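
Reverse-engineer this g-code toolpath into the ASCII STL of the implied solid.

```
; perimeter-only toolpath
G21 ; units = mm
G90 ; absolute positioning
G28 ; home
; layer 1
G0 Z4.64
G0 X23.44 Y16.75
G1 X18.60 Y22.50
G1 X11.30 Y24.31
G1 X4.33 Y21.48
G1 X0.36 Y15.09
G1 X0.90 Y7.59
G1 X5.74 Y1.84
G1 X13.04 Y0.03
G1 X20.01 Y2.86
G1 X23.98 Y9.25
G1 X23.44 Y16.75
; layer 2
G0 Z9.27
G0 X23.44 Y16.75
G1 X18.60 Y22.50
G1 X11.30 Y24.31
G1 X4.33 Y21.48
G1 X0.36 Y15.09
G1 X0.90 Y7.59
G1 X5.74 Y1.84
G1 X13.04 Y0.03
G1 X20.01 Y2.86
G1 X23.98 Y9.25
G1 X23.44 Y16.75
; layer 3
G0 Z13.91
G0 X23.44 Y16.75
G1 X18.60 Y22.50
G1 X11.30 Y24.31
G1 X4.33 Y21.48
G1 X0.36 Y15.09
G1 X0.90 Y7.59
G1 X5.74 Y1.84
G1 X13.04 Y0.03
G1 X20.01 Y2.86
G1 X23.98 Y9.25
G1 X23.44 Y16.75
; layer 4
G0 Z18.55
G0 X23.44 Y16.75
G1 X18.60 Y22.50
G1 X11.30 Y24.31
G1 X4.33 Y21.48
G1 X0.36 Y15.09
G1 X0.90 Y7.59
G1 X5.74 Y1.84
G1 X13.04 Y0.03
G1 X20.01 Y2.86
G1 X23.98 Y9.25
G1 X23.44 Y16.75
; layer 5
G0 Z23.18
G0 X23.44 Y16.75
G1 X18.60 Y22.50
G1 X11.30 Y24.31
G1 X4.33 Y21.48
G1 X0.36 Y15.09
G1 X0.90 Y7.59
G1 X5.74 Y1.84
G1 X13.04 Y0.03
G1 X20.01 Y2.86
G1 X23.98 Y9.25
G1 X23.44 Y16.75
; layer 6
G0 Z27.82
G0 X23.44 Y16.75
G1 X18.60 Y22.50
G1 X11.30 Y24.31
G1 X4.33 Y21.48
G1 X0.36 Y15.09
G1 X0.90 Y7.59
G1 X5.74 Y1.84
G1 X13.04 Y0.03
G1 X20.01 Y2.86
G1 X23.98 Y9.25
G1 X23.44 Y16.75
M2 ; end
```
solid part
  facet normal 0.0000 0.0000 -1.0000
    outer loop
      vertex 11.30 24.31 0.00
      vertex 18.60 22.50 0.00
      vertex 23.44 16.75 0.00
    endloop
  endfacet
  facet normal 0.0000 0.0000 -1.0000
    outer loop
      vertex 4.33 21.48 0.00
      vertex 11.30 24.31 0.00
      vertex 23.44 16.75 0.00
    endloop
  endfacet
  facet normal 0.0000 0.0000 -1.0000
    outer loop
      vertex 0.36 15.09 0.00
      vertex 4.33 21.48 0.00
      vertex 23.44 16.75 0.00
    endloop
  endfacet
  facet normal 0.0000 0.0000 -1.0000
    outer loop
      vertex 0.90 7.59 0.00
      vertex 0.36 15.09 0.00
      vertex 23.44 16.75 0.00
    endloop
  endfacet
  facet normal 0.0000 0.0000 -1.0000
    outer loop
      vertex 5.74 1.84 0.00
      vertex 0.90 7.59 0.00
      vertex 23.44 16.75 0.00
    endloop
  endfacet
  facet normal 0.0000 0.0000 -1.0000
    outer loop
      vertex 13.04 0.03 0.00
      vertex 5.74 1.84 0.00
      vertex 23.44 16.75 0.00
    endloop
  endfacet
  facet normal 0.0000 0.0000 -1.0000
    outer loop
      vertex 20.01 2.86 0.00
      vertex 13.04 0.03 0.00
      vertex 23.44 16.75 0.00
    endloop
  endfacet
  facet normal 0.0000 0.0000 -1.0000
    outer loop
      vertex 23.98 9.25 0.00
      vertex 20.01 2.86 0.00
      vertex 23.44 16.75 0.00
    endloop
  endfacet
  facet normal 0.0000 0.0000 1.0000
    outer loop
      vertex 23.44 16.75 27.82
      vertex 18.60 22.50 27.82
      vertex 11.30 24.31 27.82
    endloop
  endfacet
  facet normal 0.0000 0.0000 1.0000
    outer loop
      vertex 23.44 16.75 27.82
      vertex 11.30 24.31 27.82
      vertex 4.33 21.48 27.82
    endloop
  endfacet
  facet normal 0.0000 0.0000 1.0000
    outer loop
      vertex 23.44 16.75 27.82
      vertex 4.33 21.48 27.82
      vertex 0.36 15.09 27.82
    endloop
  endfacet
  facet normal 0.0000 0.0000 1.0000
    outer loop
      vertex 23.44 16.75 27.82
      vertex 0.36 15.09 27.82
      vertex 0.90 7.59 27.82
    endloop
  endfacet
  facet normal 0.0000 0.0000 1.0000
    outer loop
      vertex 23.44 16.75 27.82
      vertex 0.90 7.59 27.82
      vertex 5.74 1.84 27.82
    endloop
  endfacet
  facet normal 0.0000 0.0000 1.0000
    outer loop
      vertex 23.44 16.75 27.82
      vertex 5.74 1.84 27.82
      vertex 13.04 0.03 27.82
    endloop
  endfacet
  facet normal 0.0000 0.0000 1.0000
    outer loop
      vertex 23.44 16.75 27.82
      vertex 13.04 0.03 27.82
      vertex 20.01 2.86 27.82
    endloop
  endfacet
  facet normal 0.0000 0.0000 1.0000
    outer loop
      vertex 23.44 16.75 27.82
      vertex 20.01 2.86 27.82
      vertex 23.98 9.25 27.82
    endloop
  endfacet
  facet normal 0.7650 0.6440 0.0000
    outer loop
      vertex 23.44 16.75 0.00
      vertex 18.60 22.50 0.00
      vertex 18.60 22.50 27.82
    endloop
  endfacet
  facet normal 0.7650 0.6440 0.0000
    outer loop
      vertex 23.44 16.75 0.00
      vertex 18.60 22.50 27.82
      vertex 23.44 16.75 27.82
    endloop
  endfacet
  facet normal 0.2407 0.9706 0.0000
    outer loop
      vertex 18.60 22.50 0.00
      vertex 11.30 24.31 0.00
      vertex 11.30 24.31 27.82
    endloop
  endfacet
  facet normal 0.2407 0.9706 0.0000
    outer loop
      vertex 18.60 22.50 0.00
      vertex 11.30 24.31 27.82
      vertex 18.60 22.50 27.82
    endloop
  endfacet
  facet normal -0.3762 0.9265 0.0000
    outer loop
      vertex 11.30 24.31 0.00
      vertex 4.33 21.48 0.00
      vertex 4.33 21.48 27.82
    endloop
  endfacet
  facet normal -0.3762 0.9265 0.0000
    outer loop
      vertex 11.30 24.31 0.00
      vertex 4.33 21.48 27.82
      vertex 11.30 24.31 27.82
    endloop
  endfacet
  facet normal -0.8494 0.5277 0.0000
    outer loop
      vertex 4.33 21.48 0.00
      vertex 0.36 15.09 0.00
      vertex 0.36 15.09 27.82
    endloop
  endfacet
  facet normal -0.8494 0.5277 0.0000
    outer loop
      vertex 4.33 21.48 0.00
      vertex 0.36 15.09 27.82
      vertex 4.33 21.48 27.82
    endloop
  endfacet
  facet normal -0.9974 -0.0718 0.0000
    outer loop
      vertex 0.36 15.09 0.00
      vertex 0.90 7.59 0.00
      vertex 0.90 7.59 27.82
    endloop
  endfacet
  facet normal -0.9974 -0.0718 0.0000
    outer loop
      vertex 0.36 15.09 0.00
      vertex 0.90 7.59 27.82
      vertex 0.36 15.09 27.82
    endloop
  endfacet
  facet normal -0.7650 -0.6440 0.0000
    outer loop
      vertex 0.90 7.59 0.00
      vertex 5.74 1.84 0.00
      vertex 5.74 1.84 27.82
    endloop
  endfacet
  facet normal -0.7650 -0.6440 0.0000
    outer loop
      vertex 0.90 7.59 0.00
      vertex 5.74 1.84 27.82
      vertex 0.90 7.59 27.82
    endloop
  endfacet
  facet normal -0.2407 -0.9706 0.0000
    outer loop
      vertex 5.74 1.84 0.00
      vertex 13.04 0.03 0.00
      vertex 13.04 0.03 27.82
    endloop
  endfacet
  facet normal -0.2407 -0.9706 0.0000
    outer loop
      vertex 5.74 1.84 0.00
      vertex 13.04 0.03 27.82
      vertex 5.74 1.84 27.82
    endloop
  endfacet
  facet normal 0.3762 -0.9265 0.0000
    outer loop
      vertex 13.04 0.03 0.00
      vertex 20.01 2.86 0.00
      vertex 20.01 2.86 27.82
    endloop
  endfacet
  facet normal 0.3762 -0.9265 0.0000
    outer loop
      vertex 13.04 0.03 0.00
      vertex 20.01 2.86 27.82
      vertex 13.04 0.03 27.82
    endloop
  endfacet
  facet normal 0.8494 -0.5277 0.0000
    outer loop
      vertex 20.01 2.86 0.00
      vertex 23.98 9.25 0.00
      vertex 23.98 9.25 27.82
    endloop
  endfacet
  facet normal 0.8494 -0.5277 0.0000
    outer loop
      vertex 20.01 2.86 0.00
      vertex 23.98 9.25 27.82
      vertex 20.01 2.86 27.82
    endloop
  endfacet
  facet normal 0.9974 0.0718 0.0000
    outer loop
      vertex 23.98 9.25 0.00
      vertex 23.44 16.75 0.00
      vertex 23.44 16.75 27.82
    endloop
  endfacet
  facet normal 0.9974 0.0718 0.0000
    outer loop
      vertex 23.98 9.25 0.00
      vertex 23.44 16.75 27.82
      vertex 23.98 9.25 27.82
    endloop
  endfacet
endsolid part

The G0 Z moves step by Δz≈4.64 mm. Every layer's G1 loop is the same polygon, so the solid is a straight extrusion of it from z=0 to z≈27.8. Closing with flat bottom and top caps and triangulating gives 36 facets — a regular 10-sided prism (a cylinder approximated with 10 flat sides), circumscribed radius ≈ 12.2 mm, height ≈ 27.8 mm.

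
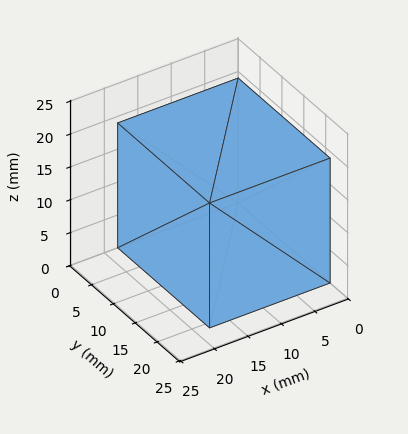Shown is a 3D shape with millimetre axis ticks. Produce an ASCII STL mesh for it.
Reading the render: the shape is a rectangular box, roughly 18 × 21 mm footprint and 19 mm tall (dimensions read to the nearest mm from the axis ticks). For the STL, each face is triangulated and given an outward normal.

solid part
  facet normal 0.0000 0.0000 -1.0000
    outer loop
      vertex 18.00 21.00 0.00
      vertex 18.00 0.00 0.00
      vertex 0.00 0.00 0.00
    endloop
  endfacet
  facet normal 0.0000 0.0000 -1.0000
    outer loop
      vertex 0.00 21.00 0.00
      vertex 18.00 21.00 0.00
      vertex 0.00 0.00 0.00
    endloop
  endfacet
  facet normal 0.0000 0.0000 1.0000
    outer loop
      vertex 0.00 0.00 19.00
      vertex 18.00 0.00 19.00
      vertex 18.00 21.00 19.00
    endloop
  endfacet
  facet normal 0.0000 0.0000 1.0000
    outer loop
      vertex 0.00 0.00 19.00
      vertex 18.00 21.00 19.00
      vertex 0.00 21.00 19.00
    endloop
  endfacet
  facet normal 0.0000 -1.0000 0.0000
    outer loop
      vertex 0.00 0.00 0.00
      vertex 18.00 0.00 0.00
      vertex 18.00 0.00 19.00
    endloop
  endfacet
  facet normal 0.0000 -1.0000 0.0000
    outer loop
      vertex 0.00 0.00 0.00
      vertex 18.00 0.00 19.00
      vertex 0.00 0.00 19.00
    endloop
  endfacet
  facet normal 0.0000 1.0000 0.0000
    outer loop
      vertex 18.00 21.00 19.00
      vertex 18.00 21.00 0.00
      vertex 0.00 21.00 0.00
    endloop
  endfacet
  facet normal 0.0000 1.0000 0.0000
    outer loop
      vertex 0.00 21.00 19.00
      vertex 18.00 21.00 19.00
      vertex 0.00 21.00 0.00
    endloop
  endfacet
  facet normal -1.0000 0.0000 0.0000
    outer loop
      vertex 0.00 21.00 19.00
      vertex 0.00 21.00 0.00
      vertex 0.00 0.00 0.00
    endloop
  endfacet
  facet normal -1.0000 0.0000 0.0000
    outer loop
      vertex 0.00 0.00 19.00
      vertex 0.00 21.00 19.00
      vertex 0.00 0.00 0.00
    endloop
  endfacet
  facet normal 1.0000 0.0000 0.0000
    outer loop
      vertex 18.00 0.00 0.00
      vertex 18.00 21.00 0.00
      vertex 18.00 21.00 19.00
    endloop
  endfacet
  facet normal 1.0000 0.0000 0.0000
    outer loop
      vertex 18.00 0.00 0.00
      vertex 18.00 21.00 19.00
      vertex 18.00 0.00 19.00
    endloop
  endfacet
endsolid part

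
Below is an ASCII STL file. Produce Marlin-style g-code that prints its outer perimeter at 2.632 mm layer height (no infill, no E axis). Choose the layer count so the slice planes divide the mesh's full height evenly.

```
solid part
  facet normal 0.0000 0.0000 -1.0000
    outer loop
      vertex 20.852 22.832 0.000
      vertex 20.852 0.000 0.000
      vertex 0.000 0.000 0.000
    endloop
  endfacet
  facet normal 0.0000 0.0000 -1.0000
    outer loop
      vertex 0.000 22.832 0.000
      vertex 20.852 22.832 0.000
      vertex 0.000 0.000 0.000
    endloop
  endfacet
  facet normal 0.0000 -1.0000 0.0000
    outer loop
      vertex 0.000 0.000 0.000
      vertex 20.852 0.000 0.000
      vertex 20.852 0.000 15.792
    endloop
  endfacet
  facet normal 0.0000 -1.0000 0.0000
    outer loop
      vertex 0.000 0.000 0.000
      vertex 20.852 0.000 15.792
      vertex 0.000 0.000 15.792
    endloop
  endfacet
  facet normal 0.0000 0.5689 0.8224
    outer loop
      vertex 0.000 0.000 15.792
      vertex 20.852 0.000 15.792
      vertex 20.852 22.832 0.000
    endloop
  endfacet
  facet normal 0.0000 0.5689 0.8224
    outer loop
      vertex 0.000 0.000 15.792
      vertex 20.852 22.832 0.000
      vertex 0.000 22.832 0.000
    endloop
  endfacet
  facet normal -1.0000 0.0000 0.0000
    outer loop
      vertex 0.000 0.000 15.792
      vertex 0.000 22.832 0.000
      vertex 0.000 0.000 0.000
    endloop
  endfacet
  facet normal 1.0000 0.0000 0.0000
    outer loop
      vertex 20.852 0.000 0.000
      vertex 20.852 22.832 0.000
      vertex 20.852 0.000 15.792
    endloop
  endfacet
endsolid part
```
; perimeter-only toolpath
G21 ; units = mm
G90 ; absolute positioning
G28 ; home
; layer 1
G0 Z2.632
G0 X0.000 Y0.000
G1 X20.852 Y0.000
G1 X20.852 Y19.027
G1 X0.000 Y19.027
G1 X0.000 Y0.000
; layer 2
G0 Z5.264
G0 X0.000 Y0.000
G1 X20.852 Y0.000
G1 X20.852 Y15.221
G1 X0.000 Y15.221
G1 X0.000 Y0.000
; layer 3
G0 Z7.896
G0 X0.000 Y0.000
G1 X20.852 Y0.000
G1 X20.852 Y11.416
G1 X0.000 Y11.416
G1 X0.000 Y0.000
; layer 4
G0 Z10.528
G0 X0.000 Y0.000
G1 X20.852 Y0.000
G1 X20.852 Y7.611
G1 X0.000 Y7.611
G1 X0.000 Y0.000
; layer 5
G0 Z13.160
G0 X0.000 Y0.000
G1 X20.852 Y0.000
G1 X20.852 Y3.805
G1 X0.000 Y3.805
G1 X0.000 Y0.000
M2 ; end

The solid is a wedge (ramp): 20.9 × 22.8 mm base, rising to 15.8 mm along the y=0 edge and sloping linearly to z=0 at y=22.8. Slicing at Δz = 2.632 mm — 6 equal slices spanning the solid's height, so layer i sits at z = i·h/6 — gives 5 non-empty perimeters. Each is a 4-segment closed polygon; G0 lifts to the layer z and rapids to the start vertex, then G1 traces the edges. The cross-section shrinks linearly with z (the slice at the apex is degenerate and omitted).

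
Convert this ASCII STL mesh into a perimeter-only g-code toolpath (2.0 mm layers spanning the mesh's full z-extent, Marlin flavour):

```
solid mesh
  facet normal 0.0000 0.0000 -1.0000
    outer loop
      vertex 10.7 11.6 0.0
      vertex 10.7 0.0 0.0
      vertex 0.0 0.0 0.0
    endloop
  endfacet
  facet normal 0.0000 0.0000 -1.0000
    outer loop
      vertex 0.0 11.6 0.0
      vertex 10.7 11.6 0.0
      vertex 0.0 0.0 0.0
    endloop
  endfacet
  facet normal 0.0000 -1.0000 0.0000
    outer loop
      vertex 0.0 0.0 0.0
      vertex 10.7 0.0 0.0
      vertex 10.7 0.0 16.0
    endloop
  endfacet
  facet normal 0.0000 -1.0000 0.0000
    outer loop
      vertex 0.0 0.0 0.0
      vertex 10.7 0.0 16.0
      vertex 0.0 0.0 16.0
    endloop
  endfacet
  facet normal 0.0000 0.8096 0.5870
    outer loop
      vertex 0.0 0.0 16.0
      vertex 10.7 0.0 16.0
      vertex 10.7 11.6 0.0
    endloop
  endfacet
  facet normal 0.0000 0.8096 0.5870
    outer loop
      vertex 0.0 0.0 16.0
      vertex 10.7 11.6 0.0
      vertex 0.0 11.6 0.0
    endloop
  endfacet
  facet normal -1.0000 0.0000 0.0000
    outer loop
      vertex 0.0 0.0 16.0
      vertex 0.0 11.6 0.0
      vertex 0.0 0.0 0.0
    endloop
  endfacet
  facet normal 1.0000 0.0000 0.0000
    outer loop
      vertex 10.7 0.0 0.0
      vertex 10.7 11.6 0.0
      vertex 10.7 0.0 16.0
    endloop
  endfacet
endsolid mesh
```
; perimeter-only toolpath
G21 ; units = mm
G90 ; absolute positioning
G28 ; home
; layer 1
G0 Z2.0
G0 X0.0 Y0.0
G1 X10.7 Y0.0
G1 X10.7 Y10.2
G1 X0.0 Y10.2
G1 X0.0 Y0.0
; layer 2
G0 Z4.0
G0 X0.0 Y0.0
G1 X10.7 Y0.0
G1 X10.7 Y8.7
G1 X0.0 Y8.7
G1 X0.0 Y0.0
; layer 3
G0 Z6.0
G0 X0.0 Y0.0
G1 X10.7 Y0.0
G1 X10.7 Y7.2
G1 X0.0 Y7.2
G1 X0.0 Y0.0
; layer 4
G0 Z8.0
G0 X0.0 Y0.0
G1 X10.7 Y0.0
G1 X10.7 Y5.8
G1 X0.0 Y5.8
G1 X0.0 Y0.0
; layer 5
G0 Z10.0
G0 X0.0 Y0.0
G1 X10.7 Y0.0
G1 X10.7 Y4.3
G1 X0.0 Y4.3
G1 X0.0 Y0.0
; layer 6
G0 Z12.0
G0 X0.0 Y0.0
G1 X10.7 Y0.0
G1 X10.7 Y2.9
G1 X0.0 Y2.9
G1 X0.0 Y0.0
; layer 7
G0 Z14.0
G0 X0.0 Y0.0
G1 X10.7 Y0.0
G1 X10.7 Y1.4
G1 X0.0 Y1.4
G1 X0.0 Y0.0
M2 ; end

The solid is a wedge (ramp): 10.7 × 11.6 mm base, rising to 16 mm along the y=0 edge and sloping linearly to z=0 at y=11.6. Slicing at Δz = 2.0 mm — 8 equal slices spanning the solid's height, so layer i sits at z = i·h/8 — gives 7 non-empty perimeters. Each is a 4-segment closed polygon; G0 lifts to the layer z and rapids to the start vertex, then G1 traces the edges. The cross-section shrinks linearly with z (the slice at the apex is degenerate and omitted).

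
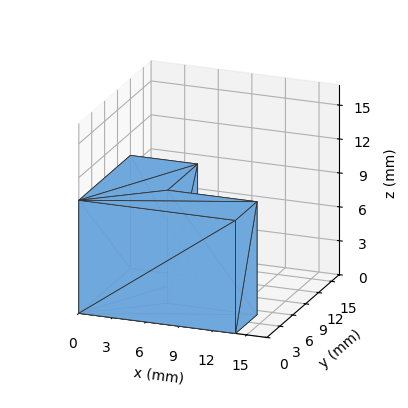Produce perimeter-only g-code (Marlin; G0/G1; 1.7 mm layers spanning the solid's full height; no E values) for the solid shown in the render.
Reading the render: the shape is an L-shaped prism: outer 14 × 12 mm, arm thicknesses ≈ 5 mm (horizontal) and 6 mm (vertical), extruded 10 mm in z (dimensions read to the nearest mm from the axis ticks). For the g-code, the solid's height is divided into equal slices at the stated Δz and each level perimeter traced with G1 moves after a G0 lift.

; perimeter-only toolpath
G21 ; units = mm
G90 ; absolute positioning
G28 ; home
; layer 1
G0 Z1.7
G0 X0.0 Y0.0
G1 X14.0 Y0.0
G1 X14.0 Y5.0
G1 X6.0 Y5.0
G1 X6.0 Y12.0
G1 X0.0 Y12.0
G1 X0.0 Y0.0
; layer 2
G0 Z3.3
G0 X0.0 Y0.0
G1 X14.0 Y0.0
G1 X14.0 Y5.0
G1 X6.0 Y5.0
G1 X6.0 Y12.0
G1 X0.0 Y12.0
G1 X0.0 Y0.0
; layer 3
G0 Z5.0
G0 X0.0 Y0.0
G1 X14.0 Y0.0
G1 X14.0 Y5.0
G1 X6.0 Y5.0
G1 X6.0 Y12.0
G1 X0.0 Y12.0
G1 X0.0 Y0.0
; layer 4
G0 Z6.7
G0 X0.0 Y0.0
G1 X14.0 Y0.0
G1 X14.0 Y5.0
G1 X6.0 Y5.0
G1 X6.0 Y12.0
G1 X0.0 Y12.0
G1 X0.0 Y0.0
; layer 5
G0 Z8.3
G0 X0.0 Y0.0
G1 X14.0 Y0.0
G1 X14.0 Y5.0
G1 X6.0 Y5.0
G1 X6.0 Y12.0
G1 X0.0 Y12.0
G1 X0.0 Y0.0
; layer 6
G0 Z10.0
G0 X0.0 Y0.0
G1 X14.0 Y0.0
G1 X14.0 Y5.0
G1 X6.0 Y5.0
G1 X6.0 Y12.0
G1 X0.0 Y12.0
G1 X0.0 Y0.0
M2 ; end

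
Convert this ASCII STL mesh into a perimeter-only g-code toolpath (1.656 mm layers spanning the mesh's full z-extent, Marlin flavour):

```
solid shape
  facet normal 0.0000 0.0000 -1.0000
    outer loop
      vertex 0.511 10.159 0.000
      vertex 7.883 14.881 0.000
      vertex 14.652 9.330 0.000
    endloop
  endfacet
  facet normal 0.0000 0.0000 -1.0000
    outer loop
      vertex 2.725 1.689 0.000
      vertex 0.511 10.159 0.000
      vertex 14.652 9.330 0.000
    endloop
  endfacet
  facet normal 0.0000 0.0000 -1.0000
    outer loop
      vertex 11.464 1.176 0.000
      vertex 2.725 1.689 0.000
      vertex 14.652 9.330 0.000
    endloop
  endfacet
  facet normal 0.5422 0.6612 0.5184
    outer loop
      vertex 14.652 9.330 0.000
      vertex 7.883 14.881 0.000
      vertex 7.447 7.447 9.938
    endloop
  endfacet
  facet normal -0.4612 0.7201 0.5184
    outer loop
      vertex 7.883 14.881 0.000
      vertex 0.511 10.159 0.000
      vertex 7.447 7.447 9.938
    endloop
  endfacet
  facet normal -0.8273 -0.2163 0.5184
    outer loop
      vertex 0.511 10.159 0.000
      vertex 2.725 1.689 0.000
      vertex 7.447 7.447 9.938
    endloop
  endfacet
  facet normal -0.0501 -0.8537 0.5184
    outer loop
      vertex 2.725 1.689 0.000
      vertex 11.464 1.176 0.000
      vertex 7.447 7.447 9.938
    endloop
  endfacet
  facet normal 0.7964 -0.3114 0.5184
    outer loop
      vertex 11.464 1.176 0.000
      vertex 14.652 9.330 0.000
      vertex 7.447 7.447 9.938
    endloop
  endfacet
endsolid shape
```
; perimeter-only toolpath
G21 ; units = mm
G90 ; absolute positioning
G28 ; home
; layer 1
G0 Z1.656
G0 X13.451 Y9.016
G1 X7.810 Y13.642
G1 X1.667 Y9.707
G1 X3.512 Y2.649
G1 X10.795 Y2.221
G1 X13.451 Y9.016
; layer 2
G0 Z3.313
G0 X12.250 Y8.702
G1 X7.738 Y12.403
G1 X2.823 Y9.255
G1 X4.299 Y3.608
G1 X10.125 Y3.266
G1 X12.250 Y8.702
; layer 3
G0 Z4.969
G0 X11.050 Y8.389
G1 X7.665 Y11.164
G1 X3.979 Y8.803
G1 X5.086 Y4.568
G1 X9.456 Y4.311
G1 X11.050 Y8.389
; layer 4
G0 Z6.625
G0 X9.849 Y8.075
G1 X7.592 Y9.925
G1 X5.135 Y8.351
G1 X5.873 Y5.528
G1 X8.786 Y5.357
G1 X9.849 Y8.075
; layer 5
G0 Z8.282
G0 X8.648 Y7.761
G1 X7.520 Y8.686
G1 X6.291 Y7.899
G1 X6.660 Y6.487
G1 X8.117 Y6.402
G1 X8.648 Y7.761
M2 ; end

The solid is a regular 5-sided pyramid, base circumscribed radius ≈ 7.45 mm, apex at z ≈ 9.94 mm. Slicing at Δz = 1.656 mm — 6 equal slices spanning the solid's height, so layer i sits at z = i·h/6 — gives 5 non-empty perimeters. Each is a 5-segment closed polygon; G0 lifts to the layer z and rapids to the start vertex, then G1 traces the edges. The cross-section shrinks linearly with z (the slice at the apex is degenerate and omitted).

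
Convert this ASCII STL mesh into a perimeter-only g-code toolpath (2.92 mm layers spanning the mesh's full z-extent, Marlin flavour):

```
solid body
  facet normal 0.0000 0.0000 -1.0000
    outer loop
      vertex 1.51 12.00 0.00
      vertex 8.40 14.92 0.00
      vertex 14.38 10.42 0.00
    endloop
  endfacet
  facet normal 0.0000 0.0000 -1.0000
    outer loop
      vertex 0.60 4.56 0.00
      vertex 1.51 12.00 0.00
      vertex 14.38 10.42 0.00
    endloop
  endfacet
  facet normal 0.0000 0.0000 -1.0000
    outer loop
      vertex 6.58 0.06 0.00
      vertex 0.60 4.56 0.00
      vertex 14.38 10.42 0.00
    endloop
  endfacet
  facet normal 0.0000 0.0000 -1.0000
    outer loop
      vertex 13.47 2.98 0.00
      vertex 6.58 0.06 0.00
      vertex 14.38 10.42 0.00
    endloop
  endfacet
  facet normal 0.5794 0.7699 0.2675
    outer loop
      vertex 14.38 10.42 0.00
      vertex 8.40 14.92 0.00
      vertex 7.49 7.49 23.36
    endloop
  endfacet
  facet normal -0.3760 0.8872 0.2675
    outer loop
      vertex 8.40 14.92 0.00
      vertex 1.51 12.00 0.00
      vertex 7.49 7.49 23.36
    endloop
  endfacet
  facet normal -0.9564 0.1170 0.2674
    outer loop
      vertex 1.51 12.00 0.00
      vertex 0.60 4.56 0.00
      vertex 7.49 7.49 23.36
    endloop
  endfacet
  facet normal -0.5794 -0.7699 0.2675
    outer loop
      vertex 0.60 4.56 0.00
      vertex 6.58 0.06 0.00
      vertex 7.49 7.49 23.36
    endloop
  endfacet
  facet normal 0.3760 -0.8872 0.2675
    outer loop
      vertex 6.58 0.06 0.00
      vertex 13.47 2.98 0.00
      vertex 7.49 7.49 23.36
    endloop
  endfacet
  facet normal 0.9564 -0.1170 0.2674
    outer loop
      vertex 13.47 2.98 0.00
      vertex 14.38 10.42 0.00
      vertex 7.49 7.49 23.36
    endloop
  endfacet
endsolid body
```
; perimeter-only toolpath
G21 ; units = mm
G90 ; absolute positioning
G28 ; home
; layer 1
G0 Z2.92
G0 X13.52 Y10.05
G1 X8.29 Y13.99
G1 X2.26 Y11.44
G1 X1.46 Y4.93
G1 X6.69 Y0.99
G1 X12.72 Y3.54
G1 X13.52 Y10.05
; layer 2
G0 Z5.84
G0 X12.66 Y9.69
G1 X8.17 Y13.06
G1 X3.00 Y10.87
G1 X2.32 Y5.29
G1 X6.81 Y1.92
G1 X11.98 Y4.11
G1 X12.66 Y9.69
; layer 3
G0 Z8.76
G0 X11.80 Y9.32
G1 X8.06 Y12.13
G1 X3.75 Y10.31
G1 X3.18 Y5.66
G1 X6.92 Y2.85
G1 X11.23 Y4.67
G1 X11.80 Y9.32
; layer 4
G0 Z11.68
G0 X10.94 Y8.96
G1 X7.95 Y11.21
G1 X4.50 Y9.75
G1 X4.04 Y6.03
G1 X7.04 Y3.77
G1 X10.48 Y5.24
G1 X10.94 Y8.96
; layer 5
G0 Z14.60
G0 X10.07 Y8.59
G1 X7.83 Y10.28
G1 X5.25 Y9.18
G1 X4.91 Y6.39
G1 X7.15 Y4.70
G1 X9.73 Y5.80
G1 X10.07 Y8.59
; layer 6
G0 Z17.52
G0 X9.21 Y8.22
G1 X7.72 Y9.35
G1 X6.00 Y8.62
G1 X5.77 Y6.76
G1 X7.26 Y5.63
G1 X8.98 Y6.36
G1 X9.21 Y8.22
; layer 7
G0 Z20.44
G0 X8.35 Y7.86
G1 X7.60 Y8.42
G1 X6.74 Y8.05
G1 X6.63 Y7.12
G1 X7.38 Y6.56
G1 X8.24 Y6.93
G1 X8.35 Y7.86
M2 ; end

The solid is a regular 6-sided pyramid, base circumscribed radius ≈ 7.49 mm, apex at z ≈ 23.4 mm. Slicing at Δz = 2.92 mm — 8 equal slices spanning the solid's height, so layer i sits at z = i·h/8 — gives 7 non-empty perimeters. Each is a 6-segment closed polygon; G0 lifts to the layer z and rapids to the start vertex, then G1 traces the edges. The cross-section shrinks linearly with z (the slice at the apex is degenerate and omitted).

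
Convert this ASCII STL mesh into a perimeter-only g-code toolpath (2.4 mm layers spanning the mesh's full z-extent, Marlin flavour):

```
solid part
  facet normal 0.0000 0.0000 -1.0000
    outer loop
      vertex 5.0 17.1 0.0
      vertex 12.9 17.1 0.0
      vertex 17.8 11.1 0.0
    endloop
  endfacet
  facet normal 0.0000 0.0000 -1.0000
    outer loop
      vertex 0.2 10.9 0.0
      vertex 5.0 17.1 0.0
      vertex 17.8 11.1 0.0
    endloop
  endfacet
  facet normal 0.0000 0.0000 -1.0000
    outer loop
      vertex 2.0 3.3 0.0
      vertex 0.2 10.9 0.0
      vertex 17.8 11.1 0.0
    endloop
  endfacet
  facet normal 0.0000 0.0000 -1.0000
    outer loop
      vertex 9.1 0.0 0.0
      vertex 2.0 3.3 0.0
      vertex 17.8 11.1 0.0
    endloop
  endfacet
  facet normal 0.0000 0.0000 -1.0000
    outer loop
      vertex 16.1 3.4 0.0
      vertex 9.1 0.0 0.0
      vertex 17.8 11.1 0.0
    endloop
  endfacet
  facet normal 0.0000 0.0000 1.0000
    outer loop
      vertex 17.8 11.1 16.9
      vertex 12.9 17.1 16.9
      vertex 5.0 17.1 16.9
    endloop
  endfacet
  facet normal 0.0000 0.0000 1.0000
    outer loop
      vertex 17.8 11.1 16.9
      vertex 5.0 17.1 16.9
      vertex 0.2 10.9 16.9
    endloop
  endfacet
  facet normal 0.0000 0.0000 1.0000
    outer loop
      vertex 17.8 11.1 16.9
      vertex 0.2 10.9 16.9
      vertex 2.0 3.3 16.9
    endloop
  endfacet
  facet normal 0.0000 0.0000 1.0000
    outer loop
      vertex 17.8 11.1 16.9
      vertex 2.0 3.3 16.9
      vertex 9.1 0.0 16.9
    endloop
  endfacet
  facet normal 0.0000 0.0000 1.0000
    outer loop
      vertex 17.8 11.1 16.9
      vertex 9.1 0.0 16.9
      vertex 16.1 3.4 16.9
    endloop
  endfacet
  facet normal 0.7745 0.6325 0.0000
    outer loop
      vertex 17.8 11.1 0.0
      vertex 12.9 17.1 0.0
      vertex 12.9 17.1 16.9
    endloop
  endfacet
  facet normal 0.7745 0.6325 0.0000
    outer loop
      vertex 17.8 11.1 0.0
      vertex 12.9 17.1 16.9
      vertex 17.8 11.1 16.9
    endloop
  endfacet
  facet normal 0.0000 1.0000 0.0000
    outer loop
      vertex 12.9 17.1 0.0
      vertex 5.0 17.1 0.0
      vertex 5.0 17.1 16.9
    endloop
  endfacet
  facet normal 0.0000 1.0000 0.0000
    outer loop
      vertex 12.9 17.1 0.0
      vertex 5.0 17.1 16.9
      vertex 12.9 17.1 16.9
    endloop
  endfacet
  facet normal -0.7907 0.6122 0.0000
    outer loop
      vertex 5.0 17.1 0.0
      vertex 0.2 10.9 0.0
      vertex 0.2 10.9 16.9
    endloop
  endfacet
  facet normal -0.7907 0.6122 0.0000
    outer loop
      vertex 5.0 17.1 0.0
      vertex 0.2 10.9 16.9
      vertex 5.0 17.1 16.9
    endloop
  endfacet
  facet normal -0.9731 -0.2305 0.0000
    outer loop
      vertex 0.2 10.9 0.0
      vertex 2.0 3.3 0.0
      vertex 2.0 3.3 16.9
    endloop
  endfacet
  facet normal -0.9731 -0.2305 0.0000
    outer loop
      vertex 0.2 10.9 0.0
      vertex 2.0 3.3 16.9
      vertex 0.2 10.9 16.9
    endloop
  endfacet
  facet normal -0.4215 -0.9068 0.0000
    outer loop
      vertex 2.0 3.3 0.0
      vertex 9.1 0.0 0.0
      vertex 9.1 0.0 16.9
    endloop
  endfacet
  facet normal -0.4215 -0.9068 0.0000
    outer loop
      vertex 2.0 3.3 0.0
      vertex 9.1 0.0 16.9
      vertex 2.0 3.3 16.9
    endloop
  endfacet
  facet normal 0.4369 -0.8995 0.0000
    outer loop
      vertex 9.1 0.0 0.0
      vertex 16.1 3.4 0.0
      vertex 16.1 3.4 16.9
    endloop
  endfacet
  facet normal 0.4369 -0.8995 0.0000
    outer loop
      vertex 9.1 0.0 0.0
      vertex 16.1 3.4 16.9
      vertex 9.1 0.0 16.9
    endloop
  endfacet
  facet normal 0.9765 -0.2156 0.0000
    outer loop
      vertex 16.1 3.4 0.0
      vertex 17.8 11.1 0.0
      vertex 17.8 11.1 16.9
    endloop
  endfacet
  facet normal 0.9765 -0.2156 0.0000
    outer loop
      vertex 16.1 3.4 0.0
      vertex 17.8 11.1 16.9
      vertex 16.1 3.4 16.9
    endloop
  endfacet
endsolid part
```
; perimeter-only toolpath
G21 ; units = mm
G90 ; absolute positioning
G28 ; home
; layer 1
G0 Z2.4
G0 X17.8 Y11.1
G1 X12.9 Y17.1
G1 X5.0 Y17.1
G1 X0.2 Y10.9
G1 X2.0 Y3.3
G1 X9.1 Y0.0
G1 X16.1 Y3.4
G1 X17.8 Y11.1
; layer 2
G0 Z4.8
G0 X17.8 Y11.1
G1 X12.9 Y17.1
G1 X5.0 Y17.1
G1 X0.2 Y10.9
G1 X2.0 Y3.3
G1 X9.1 Y0.0
G1 X16.1 Y3.4
G1 X17.8 Y11.1
; layer 3
G0 Z7.2
G0 X17.8 Y11.1
G1 X12.9 Y17.1
G1 X5.0 Y17.1
G1 X0.2 Y10.9
G1 X2.0 Y3.3
G1 X9.1 Y0.0
G1 X16.1 Y3.4
G1 X17.8 Y11.1
; layer 4
G0 Z9.7
G0 X17.8 Y11.1
G1 X12.9 Y17.1
G1 X5.0 Y17.1
G1 X0.2 Y10.9
G1 X2.0 Y3.3
G1 X9.1 Y0.0
G1 X16.1 Y3.4
G1 X17.8 Y11.1
; layer 5
G0 Z12.1
G0 X17.8 Y11.1
G1 X12.9 Y17.1
G1 X5.0 Y17.1
G1 X0.2 Y10.9
G1 X2.0 Y3.3
G1 X9.1 Y0.0
G1 X16.1 Y3.4
G1 X17.8 Y11.1
; layer 6
G0 Z14.5
G0 X17.8 Y11.1
G1 X12.9 Y17.1
G1 X5.0 Y17.1
G1 X0.2 Y10.9
G1 X2.0 Y3.3
G1 X9.1 Y0.0
G1 X16.1 Y3.4
G1 X17.8 Y11.1
; layer 7
G0 Z16.9
G0 X17.8 Y11.1
G1 X12.9 Y17.1
G1 X5.0 Y17.1
G1 X0.2 Y10.9
G1 X2.0 Y3.3
G1 X9.1 Y0.0
G1 X16.1 Y3.4
G1 X17.8 Y11.1
M2 ; end

The solid is a regular 7-sided prism (a cylinder approximated with 7 flat sides), circumscribed radius ≈ 9 mm, height ≈ 16.9 mm. Slicing at Δz = 2.4 mm — 7 equal slices spanning the solid's height, so layer i sits at z = i·h/7 — gives 7 non-empty perimeters. Each is a 7-segment closed polygon; G0 lifts to the layer z and rapids to the start vertex, then G1 traces the edges.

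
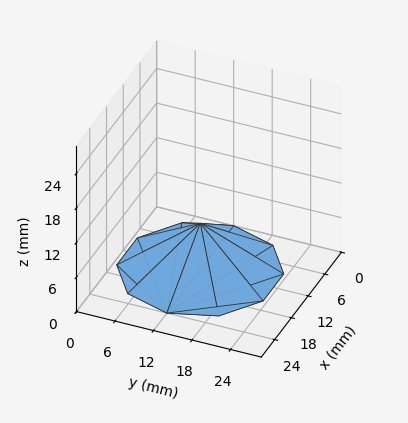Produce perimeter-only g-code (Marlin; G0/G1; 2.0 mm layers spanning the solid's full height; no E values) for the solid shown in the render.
Reading the render: the shape is a regular 10-sided pyramid, base circumscribed radius ≈ 12 mm, apex at z ≈ 8 mm (dimensions read to the nearest mm from the axis ticks). For the g-code, the solid's height is divided into equal slices at the stated Δz and each level perimeter traced with G1 moves after a G0 lift.

; perimeter-only toolpath
G21 ; units = mm
G90 ; absolute positioning
G28 ; home
; layer 1
G0 Z2.0
G0 X21.0 Y12.0
G1 X19.3 Y17.3
G1 X14.8 Y20.5
G1 X9.2 Y20.5
G1 X4.7 Y17.3
G1 X3.0 Y12.0
G1 X4.7 Y6.7
G1 X9.2 Y3.5
G1 X14.8 Y3.5
G1 X19.3 Y6.7
G1 X21.0 Y12.0
; layer 2
G0 Z4.0
G0 X18.0 Y12.0
G1 X16.9 Y15.6
G1 X13.8 Y17.7
G1 X10.2 Y17.7
G1 X7.2 Y15.6
G1 X6.0 Y12.0
G1 X7.2 Y8.4
G1 X10.2 Y6.3
G1 X13.8 Y6.3
G1 X16.9 Y8.4
G1 X18.0 Y12.0
; layer 3
G0 Z6.0
G0 X15.0 Y12.0
G1 X14.4 Y13.8
G1 X12.9 Y14.8
G1 X11.1 Y14.8
G1 X9.6 Y13.8
G1 X9.0 Y12.0
G1 X9.6 Y10.2
G1 X11.1 Y9.2
G1 X12.9 Y9.2
G1 X14.4 Y10.2
G1 X15.0 Y12.0
M2 ; end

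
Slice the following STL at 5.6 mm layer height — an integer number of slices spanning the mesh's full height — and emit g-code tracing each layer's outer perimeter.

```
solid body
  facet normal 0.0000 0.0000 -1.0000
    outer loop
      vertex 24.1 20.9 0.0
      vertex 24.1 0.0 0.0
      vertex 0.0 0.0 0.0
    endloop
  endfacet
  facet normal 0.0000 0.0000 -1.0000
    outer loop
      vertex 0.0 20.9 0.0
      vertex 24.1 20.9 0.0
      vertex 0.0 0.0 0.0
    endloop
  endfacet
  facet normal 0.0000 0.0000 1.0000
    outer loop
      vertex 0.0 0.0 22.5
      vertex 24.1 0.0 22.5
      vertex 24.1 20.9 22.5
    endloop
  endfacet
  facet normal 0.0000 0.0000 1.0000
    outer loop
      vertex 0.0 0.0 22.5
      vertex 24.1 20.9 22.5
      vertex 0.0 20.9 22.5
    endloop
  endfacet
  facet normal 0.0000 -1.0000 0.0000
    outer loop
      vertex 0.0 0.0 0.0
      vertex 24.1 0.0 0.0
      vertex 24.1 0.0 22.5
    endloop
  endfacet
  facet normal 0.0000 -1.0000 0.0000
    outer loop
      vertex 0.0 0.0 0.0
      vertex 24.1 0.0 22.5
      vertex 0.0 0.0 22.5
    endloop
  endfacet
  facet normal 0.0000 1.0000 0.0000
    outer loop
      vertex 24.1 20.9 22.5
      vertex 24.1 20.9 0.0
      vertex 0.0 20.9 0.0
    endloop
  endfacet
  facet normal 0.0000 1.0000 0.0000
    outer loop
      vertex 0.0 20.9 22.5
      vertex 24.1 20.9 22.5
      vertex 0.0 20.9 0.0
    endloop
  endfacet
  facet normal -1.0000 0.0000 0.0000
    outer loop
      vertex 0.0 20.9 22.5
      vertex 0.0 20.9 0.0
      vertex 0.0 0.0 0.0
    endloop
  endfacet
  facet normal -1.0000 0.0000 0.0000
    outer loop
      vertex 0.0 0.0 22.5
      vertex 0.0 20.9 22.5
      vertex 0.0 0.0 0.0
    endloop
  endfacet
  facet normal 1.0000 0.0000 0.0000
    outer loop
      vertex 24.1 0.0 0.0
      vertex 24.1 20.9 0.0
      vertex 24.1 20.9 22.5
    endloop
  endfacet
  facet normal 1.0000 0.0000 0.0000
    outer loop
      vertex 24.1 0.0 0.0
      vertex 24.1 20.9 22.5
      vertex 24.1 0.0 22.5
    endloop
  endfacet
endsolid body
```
; perimeter-only toolpath
G21 ; units = mm
G90 ; absolute positioning
G28 ; home
; layer 1
G0 Z5.6
G0 X0.0 Y0.0
G1 X24.1 Y0.0
G1 X24.1 Y20.9
G1 X0.0 Y20.9
G1 X0.0 Y0.0
; layer 2
G0 Z11.2
G0 X0.0 Y0.0
G1 X24.1 Y0.0
G1 X24.1 Y20.9
G1 X0.0 Y20.9
G1 X0.0 Y0.0
; layer 3
G0 Z16.9
G0 X0.0 Y0.0
G1 X24.1 Y0.0
G1 X24.1 Y20.9
G1 X0.0 Y20.9
G1 X0.0 Y0.0
; layer 4
G0 Z22.5
G0 X0.0 Y0.0
G1 X24.1 Y0.0
G1 X24.1 Y20.9
G1 X0.0 Y20.9
G1 X0.0 Y0.0
M2 ; end

The solid is a rectangular box, roughly 24.1 × 20.9 mm footprint and 22.5 mm tall. Slicing at Δz = 5.6 mm — 4 equal slices spanning the solid's height, so layer i sits at z = i·h/4 — gives 4 non-empty perimeters. Each is a 4-segment closed polygon; G0 lifts to the layer z and rapids to the start vertex, then G1 traces the edges.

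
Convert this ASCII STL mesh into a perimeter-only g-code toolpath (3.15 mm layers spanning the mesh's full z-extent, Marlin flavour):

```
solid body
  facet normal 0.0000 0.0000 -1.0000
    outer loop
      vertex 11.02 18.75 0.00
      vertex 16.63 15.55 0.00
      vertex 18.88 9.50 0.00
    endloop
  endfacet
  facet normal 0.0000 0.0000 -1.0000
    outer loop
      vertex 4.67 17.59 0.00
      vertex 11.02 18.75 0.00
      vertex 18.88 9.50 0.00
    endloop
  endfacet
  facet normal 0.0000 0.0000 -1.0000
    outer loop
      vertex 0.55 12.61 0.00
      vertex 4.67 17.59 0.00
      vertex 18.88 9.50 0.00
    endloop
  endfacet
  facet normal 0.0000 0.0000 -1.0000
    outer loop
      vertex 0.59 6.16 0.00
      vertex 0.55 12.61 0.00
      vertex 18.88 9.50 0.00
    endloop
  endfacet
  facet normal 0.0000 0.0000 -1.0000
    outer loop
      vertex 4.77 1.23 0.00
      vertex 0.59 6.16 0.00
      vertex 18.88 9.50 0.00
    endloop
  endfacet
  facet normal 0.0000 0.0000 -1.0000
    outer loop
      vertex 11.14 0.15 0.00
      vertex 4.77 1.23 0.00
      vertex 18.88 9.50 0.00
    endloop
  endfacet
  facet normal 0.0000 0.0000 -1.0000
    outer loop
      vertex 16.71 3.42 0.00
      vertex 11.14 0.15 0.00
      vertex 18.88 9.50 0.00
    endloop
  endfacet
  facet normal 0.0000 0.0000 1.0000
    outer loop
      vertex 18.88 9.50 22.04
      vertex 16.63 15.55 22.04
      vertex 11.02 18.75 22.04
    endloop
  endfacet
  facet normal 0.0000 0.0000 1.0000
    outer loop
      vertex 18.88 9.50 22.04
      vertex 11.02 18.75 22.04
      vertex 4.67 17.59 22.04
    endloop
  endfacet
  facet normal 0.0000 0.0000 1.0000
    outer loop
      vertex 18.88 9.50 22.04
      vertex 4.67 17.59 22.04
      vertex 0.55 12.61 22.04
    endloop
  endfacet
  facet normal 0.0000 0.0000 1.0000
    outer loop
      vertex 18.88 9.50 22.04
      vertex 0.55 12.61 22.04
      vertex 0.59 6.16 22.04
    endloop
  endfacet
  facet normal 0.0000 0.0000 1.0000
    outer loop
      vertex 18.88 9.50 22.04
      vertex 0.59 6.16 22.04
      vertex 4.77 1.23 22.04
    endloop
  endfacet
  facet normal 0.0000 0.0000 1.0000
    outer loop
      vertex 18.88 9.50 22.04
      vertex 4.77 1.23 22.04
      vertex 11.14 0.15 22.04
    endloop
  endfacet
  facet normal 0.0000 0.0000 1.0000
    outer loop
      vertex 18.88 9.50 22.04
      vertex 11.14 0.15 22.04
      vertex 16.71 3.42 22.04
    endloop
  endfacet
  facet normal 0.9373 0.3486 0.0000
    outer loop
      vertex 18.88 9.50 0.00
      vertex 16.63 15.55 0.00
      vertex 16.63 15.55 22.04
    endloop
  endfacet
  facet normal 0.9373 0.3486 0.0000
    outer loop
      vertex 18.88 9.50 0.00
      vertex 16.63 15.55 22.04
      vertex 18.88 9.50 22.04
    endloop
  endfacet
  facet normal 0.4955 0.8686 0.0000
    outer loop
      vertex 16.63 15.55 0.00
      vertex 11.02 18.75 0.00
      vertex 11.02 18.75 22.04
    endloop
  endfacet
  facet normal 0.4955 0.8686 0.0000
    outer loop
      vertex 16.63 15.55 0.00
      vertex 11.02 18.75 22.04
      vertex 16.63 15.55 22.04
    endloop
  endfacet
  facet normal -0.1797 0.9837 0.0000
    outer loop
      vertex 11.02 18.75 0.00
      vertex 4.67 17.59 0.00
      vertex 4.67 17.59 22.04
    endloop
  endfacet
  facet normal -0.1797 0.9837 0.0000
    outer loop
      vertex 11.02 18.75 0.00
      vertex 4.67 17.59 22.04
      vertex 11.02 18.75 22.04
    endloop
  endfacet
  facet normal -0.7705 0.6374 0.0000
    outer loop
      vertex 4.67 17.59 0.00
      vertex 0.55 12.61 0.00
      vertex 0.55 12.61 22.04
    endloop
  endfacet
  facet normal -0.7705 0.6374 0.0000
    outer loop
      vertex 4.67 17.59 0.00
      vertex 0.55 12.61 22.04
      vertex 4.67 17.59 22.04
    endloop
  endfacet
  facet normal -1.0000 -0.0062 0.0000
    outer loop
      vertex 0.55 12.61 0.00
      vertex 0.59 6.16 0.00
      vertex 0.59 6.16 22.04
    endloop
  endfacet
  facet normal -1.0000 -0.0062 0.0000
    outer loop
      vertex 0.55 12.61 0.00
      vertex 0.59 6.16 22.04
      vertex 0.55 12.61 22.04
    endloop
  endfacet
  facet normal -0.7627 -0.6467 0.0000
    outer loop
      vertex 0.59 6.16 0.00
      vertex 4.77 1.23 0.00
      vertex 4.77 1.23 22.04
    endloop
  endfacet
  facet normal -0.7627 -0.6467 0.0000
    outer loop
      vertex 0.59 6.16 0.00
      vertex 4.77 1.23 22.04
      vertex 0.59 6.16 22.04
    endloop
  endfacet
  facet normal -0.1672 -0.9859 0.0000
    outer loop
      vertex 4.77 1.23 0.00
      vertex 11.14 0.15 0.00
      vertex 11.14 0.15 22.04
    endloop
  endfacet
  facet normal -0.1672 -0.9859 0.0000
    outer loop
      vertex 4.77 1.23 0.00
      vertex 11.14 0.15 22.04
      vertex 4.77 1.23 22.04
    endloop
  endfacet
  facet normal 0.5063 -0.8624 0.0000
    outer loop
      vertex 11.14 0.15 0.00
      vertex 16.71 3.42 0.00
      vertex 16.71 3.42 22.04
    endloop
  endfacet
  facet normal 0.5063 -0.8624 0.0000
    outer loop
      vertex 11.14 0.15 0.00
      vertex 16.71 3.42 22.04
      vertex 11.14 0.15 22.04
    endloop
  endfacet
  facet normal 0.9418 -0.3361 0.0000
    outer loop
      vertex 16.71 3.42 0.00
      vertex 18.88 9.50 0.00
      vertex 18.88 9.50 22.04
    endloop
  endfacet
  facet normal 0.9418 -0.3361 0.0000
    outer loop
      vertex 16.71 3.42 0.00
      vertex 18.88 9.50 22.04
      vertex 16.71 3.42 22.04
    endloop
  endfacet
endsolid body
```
; perimeter-only toolpath
G21 ; units = mm
G90 ; absolute positioning
G28 ; home
; layer 1
G0 Z3.15
G0 X18.88 Y9.50
G1 X16.63 Y15.55
G1 X11.02 Y18.75
G1 X4.67 Y17.59
G1 X0.55 Y12.61
G1 X0.59 Y6.16
G1 X4.77 Y1.23
G1 X11.14 Y0.15
G1 X16.71 Y3.42
G1 X18.88 Y9.50
; layer 2
G0 Z6.30
G0 X18.88 Y9.50
G1 X16.63 Y15.55
G1 X11.02 Y18.75
G1 X4.67 Y17.59
G1 X0.55 Y12.61
G1 X0.59 Y6.16
G1 X4.77 Y1.23
G1 X11.14 Y0.15
G1 X16.71 Y3.42
G1 X18.88 Y9.50
; layer 3
G0 Z9.45
G0 X18.88 Y9.50
G1 X16.63 Y15.55
G1 X11.02 Y18.75
G1 X4.67 Y17.59
G1 X0.55 Y12.61
G1 X0.59 Y6.16
G1 X4.77 Y1.23
G1 X11.14 Y0.15
G1 X16.71 Y3.42
G1 X18.88 Y9.50
; layer 4
G0 Z12.59
G0 X18.88 Y9.50
G1 X16.63 Y15.55
G1 X11.02 Y18.75
G1 X4.67 Y17.59
G1 X0.55 Y12.61
G1 X0.59 Y6.16
G1 X4.77 Y1.23
G1 X11.14 Y0.15
G1 X16.71 Y3.42
G1 X18.88 Y9.50
; layer 5
G0 Z15.74
G0 X18.88 Y9.50
G1 X16.63 Y15.55
G1 X11.02 Y18.75
G1 X4.67 Y17.59
G1 X0.55 Y12.61
G1 X0.59 Y6.16
G1 X4.77 Y1.23
G1 X11.14 Y0.15
G1 X16.71 Y3.42
G1 X18.88 Y9.50
; layer 6
G0 Z18.89
G0 X18.88 Y9.50
G1 X16.63 Y15.55
G1 X11.02 Y18.75
G1 X4.67 Y17.59
G1 X0.55 Y12.61
G1 X0.59 Y6.16
G1 X4.77 Y1.23
G1 X11.14 Y0.15
G1 X16.71 Y3.42
G1 X18.88 Y9.50
; layer 7
G0 Z22.04
G0 X18.88 Y9.50
G1 X16.63 Y15.55
G1 X11.02 Y18.75
G1 X4.67 Y17.59
G1 X0.55 Y12.61
G1 X0.59 Y6.16
G1 X4.77 Y1.23
G1 X11.14 Y0.15
G1 X16.71 Y3.42
G1 X18.88 Y9.50
M2 ; end

The solid is a regular 9-sided prism (a cylinder approximated with 9 flat sides), circumscribed radius ≈ 9.44 mm, height ≈ 22 mm. Slicing at Δz = 3.15 mm — 7 equal slices spanning the solid's height, so layer i sits at z = i·h/7 — gives 7 non-empty perimeters. Each is a 9-segment closed polygon; G0 lifts to the layer z and rapids to the start vertex, then G1 traces the edges.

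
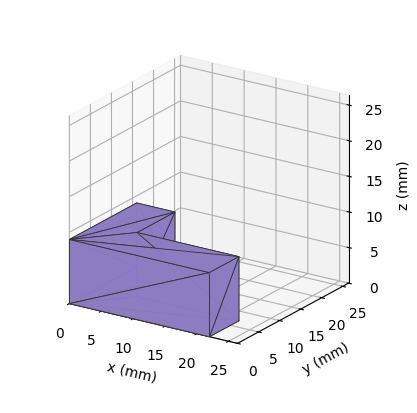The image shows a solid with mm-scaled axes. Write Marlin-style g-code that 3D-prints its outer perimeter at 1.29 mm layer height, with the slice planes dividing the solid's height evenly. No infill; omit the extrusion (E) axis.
Reading the render: the shape is an L-shaped prism: outer 22 × 16 mm, arm thicknesses ≈ 7 mm (horizontal) and 6 mm (vertical), extruded 9 mm in z (dimensions read to the nearest mm from the axis ticks). For the g-code, the solid's height is divided into equal slices at the stated Δz and each level perimeter traced with G1 moves after a G0 lift.

; perimeter-only toolpath
G21 ; units = mm
G90 ; absolute positioning
G28 ; home
; layer 1
G0 Z1.29
G0 X0.00 Y0.00
G1 X22.00 Y0.00
G1 X22.00 Y7.00
G1 X6.00 Y7.00
G1 X6.00 Y16.00
G1 X0.00 Y16.00
G1 X0.00 Y0.00
; layer 2
G0 Z2.57
G0 X0.00 Y0.00
G1 X22.00 Y0.00
G1 X22.00 Y7.00
G1 X6.00 Y7.00
G1 X6.00 Y16.00
G1 X0.00 Y16.00
G1 X0.00 Y0.00
; layer 3
G0 Z3.86
G0 X0.00 Y0.00
G1 X22.00 Y0.00
G1 X22.00 Y7.00
G1 X6.00 Y7.00
G1 X6.00 Y16.00
G1 X0.00 Y16.00
G1 X0.00 Y0.00
; layer 4
G0 Z5.14
G0 X0.00 Y0.00
G1 X22.00 Y0.00
G1 X22.00 Y7.00
G1 X6.00 Y7.00
G1 X6.00 Y16.00
G1 X0.00 Y16.00
G1 X0.00 Y0.00
; layer 5
G0 Z6.43
G0 X0.00 Y0.00
G1 X22.00 Y0.00
G1 X22.00 Y7.00
G1 X6.00 Y7.00
G1 X6.00 Y16.00
G1 X0.00 Y16.00
G1 X0.00 Y0.00
; layer 6
G0 Z7.71
G0 X0.00 Y0.00
G1 X22.00 Y0.00
G1 X22.00 Y7.00
G1 X6.00 Y7.00
G1 X6.00 Y16.00
G1 X0.00 Y16.00
G1 X0.00 Y0.00
; layer 7
G0 Z9.00
G0 X0.00 Y0.00
G1 X22.00 Y0.00
G1 X22.00 Y7.00
G1 X6.00 Y7.00
G1 X6.00 Y16.00
G1 X0.00 Y16.00
G1 X0.00 Y0.00
M2 ; end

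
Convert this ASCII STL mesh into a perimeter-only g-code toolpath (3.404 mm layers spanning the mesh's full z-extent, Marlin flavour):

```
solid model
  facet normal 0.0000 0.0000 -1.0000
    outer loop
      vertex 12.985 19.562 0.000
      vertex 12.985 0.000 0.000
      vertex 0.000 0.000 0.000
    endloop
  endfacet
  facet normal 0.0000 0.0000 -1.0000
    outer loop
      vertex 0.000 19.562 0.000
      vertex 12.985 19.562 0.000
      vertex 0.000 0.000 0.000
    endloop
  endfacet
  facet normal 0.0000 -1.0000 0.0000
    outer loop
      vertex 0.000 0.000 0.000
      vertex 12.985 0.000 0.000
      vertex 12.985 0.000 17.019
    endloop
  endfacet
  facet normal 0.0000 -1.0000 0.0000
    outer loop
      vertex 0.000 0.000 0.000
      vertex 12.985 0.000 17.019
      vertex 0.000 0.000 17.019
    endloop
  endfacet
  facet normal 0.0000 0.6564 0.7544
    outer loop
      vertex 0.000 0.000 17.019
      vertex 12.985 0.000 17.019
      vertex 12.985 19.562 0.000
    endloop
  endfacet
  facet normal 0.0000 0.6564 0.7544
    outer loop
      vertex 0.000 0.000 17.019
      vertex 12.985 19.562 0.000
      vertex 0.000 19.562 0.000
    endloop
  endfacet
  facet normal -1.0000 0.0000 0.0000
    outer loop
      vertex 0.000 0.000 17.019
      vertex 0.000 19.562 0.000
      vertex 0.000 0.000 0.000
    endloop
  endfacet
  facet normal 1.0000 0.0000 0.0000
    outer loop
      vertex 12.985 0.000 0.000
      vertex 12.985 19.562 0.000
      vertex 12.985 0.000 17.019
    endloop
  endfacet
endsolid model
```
; perimeter-only toolpath
G21 ; units = mm
G90 ; absolute positioning
G28 ; home
; layer 1
G0 Z3.404
G0 X0.000 Y0.000
G1 X12.985 Y0.000
G1 X12.985 Y15.650
G1 X0.000 Y15.650
G1 X0.000 Y0.000
; layer 2
G0 Z6.808
G0 X0.000 Y0.000
G1 X12.985 Y0.000
G1 X12.985 Y11.737
G1 X0.000 Y11.737
G1 X0.000 Y0.000
; layer 3
G0 Z10.211
G0 X0.000 Y0.000
G1 X12.985 Y0.000
G1 X12.985 Y7.825
G1 X0.000 Y7.825
G1 X0.000 Y0.000
; layer 4
G0 Z13.615
G0 X0.000 Y0.000
G1 X12.985 Y0.000
G1 X12.985 Y3.912
G1 X0.000 Y3.912
G1 X0.000 Y0.000
M2 ; end

The solid is a wedge (ramp): 13 × 19.6 mm base, rising to 17 mm along the y=0 edge and sloping linearly to z=0 at y=19.6. Slicing at Δz = 3.404 mm — 5 equal slices spanning the solid's height, so layer i sits at z = i·h/5 — gives 4 non-empty perimeters. Each is a 4-segment closed polygon; G0 lifts to the layer z and rapids to the start vertex, then G1 traces the edges. The cross-section shrinks linearly with z (the slice at the apex is degenerate and omitted).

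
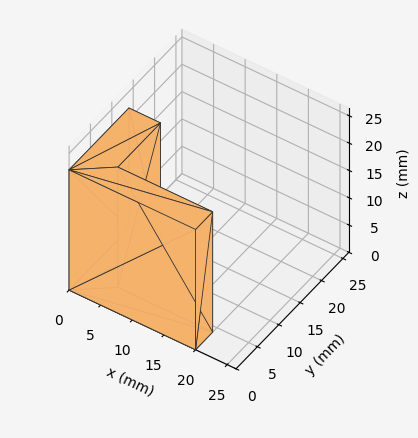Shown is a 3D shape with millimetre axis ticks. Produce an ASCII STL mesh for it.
Reading the render: the shape is an L-shaped prism: outer 20 × 14 mm, arm thicknesses ≈ 4 mm (horizontal) and 5 mm (vertical), extruded 22 mm in z (dimensions read to the nearest mm from the axis ticks). For the STL, each face is triangulated and given an outward normal.

solid part
  facet normal 0.0000 0.0000 -1.0000
    outer loop
      vertex 20.00 4.00 0.00
      vertex 20.00 0.00 0.00
      vertex 0.00 0.00 0.00
    endloop
  endfacet
  facet normal 0.0000 0.0000 -1.0000
    outer loop
      vertex 5.00 4.00 0.00
      vertex 20.00 4.00 0.00
      vertex 0.00 0.00 0.00
    endloop
  endfacet
  facet normal 0.0000 0.0000 -1.0000
    outer loop
      vertex 5.00 14.00 0.00
      vertex 5.00 4.00 0.00
      vertex 0.00 0.00 0.00
    endloop
  endfacet
  facet normal 0.0000 0.0000 -1.0000
    outer loop
      vertex 0.00 14.00 0.00
      vertex 5.00 14.00 0.00
      vertex 0.00 0.00 0.00
    endloop
  endfacet
  facet normal 0.0000 0.0000 1.0000
    outer loop
      vertex 0.00 0.00 22.00
      vertex 20.00 0.00 22.00
      vertex 20.00 4.00 22.00
    endloop
  endfacet
  facet normal 0.0000 0.0000 1.0000
    outer loop
      vertex 0.00 0.00 22.00
      vertex 20.00 4.00 22.00
      vertex 5.00 4.00 22.00
    endloop
  endfacet
  facet normal 0.0000 0.0000 1.0000
    outer loop
      vertex 0.00 0.00 22.00
      vertex 5.00 4.00 22.00
      vertex 5.00 14.00 22.00
    endloop
  endfacet
  facet normal 0.0000 0.0000 1.0000
    outer loop
      vertex 0.00 0.00 22.00
      vertex 5.00 14.00 22.00
      vertex 0.00 14.00 22.00
    endloop
  endfacet
  facet normal 0.0000 -1.0000 0.0000
    outer loop
      vertex 0.00 0.00 0.00
      vertex 20.00 0.00 0.00
      vertex 20.00 0.00 22.00
    endloop
  endfacet
  facet normal 0.0000 -1.0000 0.0000
    outer loop
      vertex 0.00 0.00 0.00
      vertex 20.00 0.00 22.00
      vertex 0.00 0.00 22.00
    endloop
  endfacet
  facet normal 1.0000 0.0000 0.0000
    outer loop
      vertex 20.00 0.00 0.00
      vertex 20.00 4.00 0.00
      vertex 20.00 4.00 22.00
    endloop
  endfacet
  facet normal 1.0000 0.0000 0.0000
    outer loop
      vertex 20.00 0.00 0.00
      vertex 20.00 4.00 22.00
      vertex 20.00 0.00 22.00
    endloop
  endfacet
  facet normal 0.0000 1.0000 0.0000
    outer loop
      vertex 20.00 4.00 0.00
      vertex 5.00 4.00 0.00
      vertex 5.00 4.00 22.00
    endloop
  endfacet
  facet normal 0.0000 1.0000 0.0000
    outer loop
      vertex 20.00 4.00 0.00
      vertex 5.00 4.00 22.00
      vertex 20.00 4.00 22.00
    endloop
  endfacet
  facet normal 1.0000 0.0000 0.0000
    outer loop
      vertex 5.00 4.00 0.00
      vertex 5.00 14.00 0.00
      vertex 5.00 14.00 22.00
    endloop
  endfacet
  facet normal 1.0000 0.0000 0.0000
    outer loop
      vertex 5.00 4.00 0.00
      vertex 5.00 14.00 22.00
      vertex 5.00 4.00 22.00
    endloop
  endfacet
  facet normal 0.0000 1.0000 0.0000
    outer loop
      vertex 5.00 14.00 0.00
      vertex 0.00 14.00 0.00
      vertex 0.00 14.00 22.00
    endloop
  endfacet
  facet normal 0.0000 1.0000 0.0000
    outer loop
      vertex 5.00 14.00 0.00
      vertex 0.00 14.00 22.00
      vertex 5.00 14.00 22.00
    endloop
  endfacet
  facet normal -1.0000 0.0000 0.0000
    outer loop
      vertex 0.00 14.00 0.00
      vertex 0.00 0.00 0.00
      vertex 0.00 0.00 22.00
    endloop
  endfacet
  facet normal -1.0000 0.0000 0.0000
    outer loop
      vertex 0.00 14.00 0.00
      vertex 0.00 0.00 22.00
      vertex 0.00 14.00 22.00
    endloop
  endfacet
endsolid part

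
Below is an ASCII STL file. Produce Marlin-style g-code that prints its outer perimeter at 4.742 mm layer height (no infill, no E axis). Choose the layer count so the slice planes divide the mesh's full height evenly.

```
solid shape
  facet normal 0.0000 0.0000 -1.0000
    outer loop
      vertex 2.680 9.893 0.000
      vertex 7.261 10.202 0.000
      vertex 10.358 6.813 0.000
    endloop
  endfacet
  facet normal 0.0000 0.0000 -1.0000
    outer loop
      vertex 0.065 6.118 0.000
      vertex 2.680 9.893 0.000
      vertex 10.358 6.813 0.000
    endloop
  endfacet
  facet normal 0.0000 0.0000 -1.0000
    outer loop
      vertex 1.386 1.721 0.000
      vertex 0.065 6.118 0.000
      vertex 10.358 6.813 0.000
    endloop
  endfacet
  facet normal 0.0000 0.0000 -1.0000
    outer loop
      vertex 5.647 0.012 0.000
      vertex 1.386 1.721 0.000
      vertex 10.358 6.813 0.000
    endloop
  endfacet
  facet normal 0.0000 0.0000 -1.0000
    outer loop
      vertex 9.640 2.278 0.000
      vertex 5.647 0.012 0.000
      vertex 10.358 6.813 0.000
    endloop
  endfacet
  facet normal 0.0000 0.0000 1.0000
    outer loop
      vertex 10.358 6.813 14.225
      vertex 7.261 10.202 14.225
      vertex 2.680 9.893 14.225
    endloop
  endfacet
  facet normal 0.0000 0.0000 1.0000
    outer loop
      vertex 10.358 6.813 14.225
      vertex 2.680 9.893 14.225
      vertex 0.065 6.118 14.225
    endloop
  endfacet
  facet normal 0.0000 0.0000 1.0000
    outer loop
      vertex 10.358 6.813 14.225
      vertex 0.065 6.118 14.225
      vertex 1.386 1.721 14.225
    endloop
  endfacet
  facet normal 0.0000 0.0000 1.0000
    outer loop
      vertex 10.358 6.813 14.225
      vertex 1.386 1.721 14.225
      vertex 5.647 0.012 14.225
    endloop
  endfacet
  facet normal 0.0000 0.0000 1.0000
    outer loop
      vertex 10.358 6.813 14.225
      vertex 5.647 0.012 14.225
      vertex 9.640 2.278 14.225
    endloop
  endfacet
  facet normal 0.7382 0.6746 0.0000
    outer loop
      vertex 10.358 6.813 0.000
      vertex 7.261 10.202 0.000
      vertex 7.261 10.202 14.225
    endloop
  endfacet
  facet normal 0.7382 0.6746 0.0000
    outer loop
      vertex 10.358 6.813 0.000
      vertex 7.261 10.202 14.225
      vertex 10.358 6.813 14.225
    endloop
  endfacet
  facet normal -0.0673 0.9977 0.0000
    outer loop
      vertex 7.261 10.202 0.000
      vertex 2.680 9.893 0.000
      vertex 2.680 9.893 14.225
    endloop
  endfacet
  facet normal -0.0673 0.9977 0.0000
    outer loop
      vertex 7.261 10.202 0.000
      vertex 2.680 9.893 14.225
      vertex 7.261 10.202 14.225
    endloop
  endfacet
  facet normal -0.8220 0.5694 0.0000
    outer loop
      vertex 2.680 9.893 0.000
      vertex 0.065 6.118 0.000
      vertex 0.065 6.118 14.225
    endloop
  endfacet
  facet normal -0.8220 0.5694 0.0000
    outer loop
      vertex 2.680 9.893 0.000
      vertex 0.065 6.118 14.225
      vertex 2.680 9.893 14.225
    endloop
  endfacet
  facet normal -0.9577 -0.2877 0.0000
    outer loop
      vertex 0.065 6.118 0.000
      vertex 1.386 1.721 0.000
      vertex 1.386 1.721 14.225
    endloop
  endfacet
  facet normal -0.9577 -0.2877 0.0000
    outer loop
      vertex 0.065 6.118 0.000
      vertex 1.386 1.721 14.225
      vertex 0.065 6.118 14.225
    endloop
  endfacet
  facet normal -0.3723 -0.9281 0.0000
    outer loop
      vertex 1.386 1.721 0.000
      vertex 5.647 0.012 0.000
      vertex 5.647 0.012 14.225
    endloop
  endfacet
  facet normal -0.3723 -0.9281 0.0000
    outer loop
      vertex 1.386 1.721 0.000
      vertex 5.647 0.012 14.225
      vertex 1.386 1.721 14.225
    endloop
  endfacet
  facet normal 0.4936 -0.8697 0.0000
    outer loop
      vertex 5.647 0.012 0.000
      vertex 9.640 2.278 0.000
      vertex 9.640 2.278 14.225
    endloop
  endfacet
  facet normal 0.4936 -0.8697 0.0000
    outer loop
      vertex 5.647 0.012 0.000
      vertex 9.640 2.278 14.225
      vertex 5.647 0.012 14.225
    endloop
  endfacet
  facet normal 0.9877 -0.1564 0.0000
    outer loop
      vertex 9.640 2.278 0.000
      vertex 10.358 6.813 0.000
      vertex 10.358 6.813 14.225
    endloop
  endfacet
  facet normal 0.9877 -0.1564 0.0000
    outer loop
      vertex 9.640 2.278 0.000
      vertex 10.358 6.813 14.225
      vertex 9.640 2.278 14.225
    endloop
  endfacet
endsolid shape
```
; perimeter-only toolpath
G21 ; units = mm
G90 ; absolute positioning
G28 ; home
; layer 1
G0 Z4.742
G0 X10.358 Y6.813
G1 X7.261 Y10.202
G1 X2.680 Y9.893
G1 X0.065 Y6.118
G1 X1.386 Y1.721
G1 X5.647 Y0.012
G1 X9.640 Y2.278
G1 X10.358 Y6.813
; layer 2
G0 Z9.483
G0 X10.358 Y6.813
G1 X7.261 Y10.202
G1 X2.680 Y9.893
G1 X0.065 Y6.118
G1 X1.386 Y1.721
G1 X5.647 Y0.012
G1 X9.640 Y2.278
G1 X10.358 Y6.813
; layer 3
G0 Z14.225
G0 X10.358 Y6.813
G1 X7.261 Y10.202
G1 X2.680 Y9.893
G1 X0.065 Y6.118
G1 X1.386 Y1.721
G1 X5.647 Y0.012
G1 X9.640 Y2.278
G1 X10.358 Y6.813
M2 ; end

The solid is a regular 7-sided prism (a cylinder approximated with 7 flat sides), circumscribed radius ≈ 5.29 mm, height ≈ 14.2 mm. Slicing at Δz = 4.742 mm — 3 equal slices spanning the solid's height, so layer i sits at z = i·h/3 — gives 3 non-empty perimeters. Each is a 7-segment closed polygon; G0 lifts to the layer z and rapids to the start vertex, then G1 traces the edges.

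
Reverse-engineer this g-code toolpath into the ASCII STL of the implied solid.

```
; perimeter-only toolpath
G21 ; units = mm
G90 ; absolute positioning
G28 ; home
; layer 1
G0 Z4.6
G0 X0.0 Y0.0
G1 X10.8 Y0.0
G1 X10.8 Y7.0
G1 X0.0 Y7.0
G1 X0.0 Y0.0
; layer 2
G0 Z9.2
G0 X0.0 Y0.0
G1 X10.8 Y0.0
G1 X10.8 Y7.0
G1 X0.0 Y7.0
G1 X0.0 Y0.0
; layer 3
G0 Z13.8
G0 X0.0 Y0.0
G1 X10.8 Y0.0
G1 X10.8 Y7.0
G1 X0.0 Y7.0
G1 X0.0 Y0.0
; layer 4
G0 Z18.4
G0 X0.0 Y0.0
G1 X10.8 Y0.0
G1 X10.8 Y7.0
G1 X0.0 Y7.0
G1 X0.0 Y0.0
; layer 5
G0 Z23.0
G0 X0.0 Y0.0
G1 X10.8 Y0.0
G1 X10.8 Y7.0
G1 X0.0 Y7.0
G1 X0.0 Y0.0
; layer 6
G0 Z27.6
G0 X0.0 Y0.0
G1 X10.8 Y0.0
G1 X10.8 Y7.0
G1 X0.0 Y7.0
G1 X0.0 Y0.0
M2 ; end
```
solid part
  facet normal 0.0000 0.0000 -1.0000
    outer loop
      vertex 10.8 7.0 0.0
      vertex 10.8 0.0 0.0
      vertex 0.0 0.0 0.0
    endloop
  endfacet
  facet normal 0.0000 0.0000 -1.0000
    outer loop
      vertex 0.0 7.0 0.0
      vertex 10.8 7.0 0.0
      vertex 0.0 0.0 0.0
    endloop
  endfacet
  facet normal 0.0000 0.0000 1.0000
    outer loop
      vertex 0.0 0.0 27.6
      vertex 10.8 0.0 27.6
      vertex 10.8 7.0 27.6
    endloop
  endfacet
  facet normal 0.0000 0.0000 1.0000
    outer loop
      vertex 0.0 0.0 27.6
      vertex 10.8 7.0 27.6
      vertex 0.0 7.0 27.6
    endloop
  endfacet
  facet normal 0.0000 -1.0000 0.0000
    outer loop
      vertex 0.0 0.0 0.0
      vertex 10.8 0.0 0.0
      vertex 10.8 0.0 27.6
    endloop
  endfacet
  facet normal 0.0000 -1.0000 0.0000
    outer loop
      vertex 0.0 0.0 0.0
      vertex 10.8 0.0 27.6
      vertex 0.0 0.0 27.6
    endloop
  endfacet
  facet normal 0.0000 1.0000 0.0000
    outer loop
      vertex 10.8 7.0 27.6
      vertex 10.8 7.0 0.0
      vertex 0.0 7.0 0.0
    endloop
  endfacet
  facet normal 0.0000 1.0000 0.0000
    outer loop
      vertex 0.0 7.0 27.6
      vertex 10.8 7.0 27.6
      vertex 0.0 7.0 0.0
    endloop
  endfacet
  facet normal -1.0000 0.0000 0.0000
    outer loop
      vertex 0.0 7.0 27.6
      vertex 0.0 7.0 0.0
      vertex 0.0 0.0 0.0
    endloop
  endfacet
  facet normal -1.0000 0.0000 0.0000
    outer loop
      vertex 0.0 0.0 27.6
      vertex 0.0 7.0 27.6
      vertex 0.0 0.0 0.0
    endloop
  endfacet
  facet normal 1.0000 0.0000 0.0000
    outer loop
      vertex 10.8 0.0 0.0
      vertex 10.8 7.0 0.0
      vertex 10.8 7.0 27.6
    endloop
  endfacet
  facet normal 1.0000 0.0000 0.0000
    outer loop
      vertex 10.8 0.0 0.0
      vertex 10.8 7.0 27.6
      vertex 10.8 0.0 27.6
    endloop
  endfacet
endsolid part

The G0 Z moves step by Δz≈4.6 mm. Every layer's G1 loop is the same polygon, so the solid is a straight extrusion of it from z=0 to z≈27.6. Closing with flat bottom and top caps and triangulating gives 12 facets — a rectangular box, roughly 10.8 × 7 mm footprint and 27.6 mm tall.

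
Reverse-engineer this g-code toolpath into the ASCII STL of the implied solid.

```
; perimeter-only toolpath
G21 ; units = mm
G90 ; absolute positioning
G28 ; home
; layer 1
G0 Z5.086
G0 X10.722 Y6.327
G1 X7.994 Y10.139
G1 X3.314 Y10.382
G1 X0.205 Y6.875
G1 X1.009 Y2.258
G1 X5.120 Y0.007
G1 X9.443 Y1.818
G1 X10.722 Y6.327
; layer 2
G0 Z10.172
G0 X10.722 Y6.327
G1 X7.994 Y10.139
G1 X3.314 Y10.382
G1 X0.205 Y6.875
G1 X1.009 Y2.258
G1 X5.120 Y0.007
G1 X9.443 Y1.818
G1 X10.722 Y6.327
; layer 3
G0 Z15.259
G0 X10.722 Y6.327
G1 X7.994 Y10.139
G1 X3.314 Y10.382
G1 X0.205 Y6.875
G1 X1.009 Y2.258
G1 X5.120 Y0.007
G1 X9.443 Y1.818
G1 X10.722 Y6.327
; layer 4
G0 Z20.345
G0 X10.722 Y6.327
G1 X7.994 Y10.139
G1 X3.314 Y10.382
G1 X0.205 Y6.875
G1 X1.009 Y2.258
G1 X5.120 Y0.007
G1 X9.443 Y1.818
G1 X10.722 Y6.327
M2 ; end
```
solid part
  facet normal 0.0000 0.0000 -1.0000
    outer loop
      vertex 3.314 10.382 0.000
      vertex 7.994 10.139 0.000
      vertex 10.722 6.327 0.000
    endloop
  endfacet
  facet normal 0.0000 0.0000 -1.0000
    outer loop
      vertex 0.205 6.875 0.000
      vertex 3.314 10.382 0.000
      vertex 10.722 6.327 0.000
    endloop
  endfacet
  facet normal 0.0000 0.0000 -1.0000
    outer loop
      vertex 1.009 2.258 0.000
      vertex 0.205 6.875 0.000
      vertex 10.722 6.327 0.000
    endloop
  endfacet
  facet normal 0.0000 0.0000 -1.0000
    outer loop
      vertex 5.120 0.007 0.000
      vertex 1.009 2.258 0.000
      vertex 10.722 6.327 0.000
    endloop
  endfacet
  facet normal 0.0000 0.0000 -1.0000
    outer loop
      vertex 9.443 1.818 0.000
      vertex 5.120 0.007 0.000
      vertex 10.722 6.327 0.000
    endloop
  endfacet
  facet normal 0.0000 0.0000 1.0000
    outer loop
      vertex 10.722 6.327 20.345
      vertex 7.994 10.139 20.345
      vertex 3.314 10.382 20.345
    endloop
  endfacet
  facet normal 0.0000 0.0000 1.0000
    outer loop
      vertex 10.722 6.327 20.345
      vertex 3.314 10.382 20.345
      vertex 0.205 6.875 20.345
    endloop
  endfacet
  facet normal 0.0000 0.0000 1.0000
    outer loop
      vertex 10.722 6.327 20.345
      vertex 0.205 6.875 20.345
      vertex 1.009 2.258 20.345
    endloop
  endfacet
  facet normal 0.0000 0.0000 1.0000
    outer loop
      vertex 10.722 6.327 20.345
      vertex 1.009 2.258 20.345
      vertex 5.120 0.007 20.345
    endloop
  endfacet
  facet normal 0.0000 0.0000 1.0000
    outer loop
      vertex 10.722 6.327 20.345
      vertex 5.120 0.007 20.345
      vertex 9.443 1.818 20.345
    endloop
  endfacet
  facet normal 0.8132 0.5820 0.0000
    outer loop
      vertex 10.722 6.327 0.000
      vertex 7.994 10.139 0.000
      vertex 7.994 10.139 20.345
    endloop
  endfacet
  facet normal 0.8132 0.5820 0.0000
    outer loop
      vertex 10.722 6.327 0.000
      vertex 7.994 10.139 20.345
      vertex 10.722 6.327 20.345
    endloop
  endfacet
  facet normal 0.0519 0.9987 0.0000
    outer loop
      vertex 7.994 10.139 0.000
      vertex 3.314 10.382 0.000
      vertex 3.314 10.382 20.345
    endloop
  endfacet
  facet normal 0.0519 0.9987 0.0000
    outer loop
      vertex 7.994 10.139 0.000
      vertex 3.314 10.382 20.345
      vertex 7.994 10.139 20.345
    endloop
  endfacet
  facet normal -0.7483 0.6634 0.0000
    outer loop
      vertex 3.314 10.382 0.000
      vertex 0.205 6.875 0.000
      vertex 0.205 6.875 20.345
    endloop
  endfacet
  facet normal -0.7483 0.6634 0.0000
    outer loop
      vertex 3.314 10.382 0.000
      vertex 0.205 6.875 20.345
      vertex 3.314 10.382 20.345
    endloop
  endfacet
  facet normal -0.9852 -0.1716 0.0000
    outer loop
      vertex 0.205 6.875 0.000
      vertex 1.009 2.258 0.000
      vertex 1.009 2.258 20.345
    endloop
  endfacet
  facet normal -0.9852 -0.1716 0.0000
    outer loop
      vertex 0.205 6.875 0.000
      vertex 1.009 2.258 20.345
      vertex 0.205 6.875 20.345
    endloop
  endfacet
  facet normal -0.4803 -0.8771 0.0000
    outer loop
      vertex 1.009 2.258 0.000
      vertex 5.120 0.007 0.000
      vertex 5.120 0.007 20.345
    endloop
  endfacet
  facet normal -0.4803 -0.8771 0.0000
    outer loop
      vertex 1.009 2.258 0.000
      vertex 5.120 0.007 20.345
      vertex 1.009 2.258 20.345
    endloop
  endfacet
  facet normal 0.3864 -0.9223 0.0000
    outer loop
      vertex 5.120 0.007 0.000
      vertex 9.443 1.818 0.000
      vertex 9.443 1.818 20.345
    endloop
  endfacet
  facet normal 0.3864 -0.9223 0.0000
    outer loop
      vertex 5.120 0.007 0.000
      vertex 9.443 1.818 20.345
      vertex 5.120 0.007 20.345
    endloop
  endfacet
  facet normal 0.9620 -0.2729 0.0000
    outer loop
      vertex 9.443 1.818 0.000
      vertex 10.722 6.327 0.000
      vertex 10.722 6.327 20.345
    endloop
  endfacet
  facet normal 0.9620 -0.2729 0.0000
    outer loop
      vertex 9.443 1.818 0.000
      vertex 10.722 6.327 20.345
      vertex 9.443 1.818 20.345
    endloop
  endfacet
endsolid part

The G0 Z moves step by Δz≈5.086 mm. Every layer's G1 loop is the same polygon, so the solid is a straight extrusion of it from z=0 to z≈20.3. Closing with flat bottom and top caps and triangulating gives 24 facets — a regular 7-sided prism (a cylinder approximated with 7 flat sides), circumscribed radius ≈ 5.4 mm, height ≈ 20.3 mm.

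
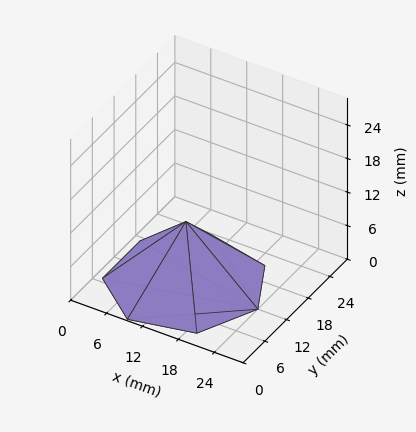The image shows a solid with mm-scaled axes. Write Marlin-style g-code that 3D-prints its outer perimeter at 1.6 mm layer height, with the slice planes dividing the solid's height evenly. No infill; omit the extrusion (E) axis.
Reading the render: the shape is a regular 7-sided pyramid, base circumscribed radius ≈ 12 mm, apex at z ≈ 11 mm (dimensions read to the nearest mm from the axis ticks). For the g-code, the solid's height is divided into equal slices at the stated Δz and each level perimeter traced with G1 moves after a G0 lift.

; perimeter-only toolpath
G21 ; units = mm
G90 ; absolute positioning
G28 ; home
; layer 1
G0 Z1.6
G0 X22.3 Y12.0
G1 X18.4 Y20.1
G1 X9.7 Y22.0
G1 X2.7 Y16.5
G1 X2.7 Y7.5
G1 X9.7 Y2.0
G1 X18.4 Y3.9
G1 X22.3 Y12.0
; layer 2
G0 Z3.1
G0 X20.6 Y12.0
G1 X17.4 Y18.7
G1 X10.1 Y20.4
G1 X4.3 Y15.7
G1 X4.3 Y8.3
G1 X10.1 Y3.6
G1 X17.4 Y5.3
G1 X20.6 Y12.0
; layer 3
G0 Z4.7
G0 X18.9 Y12.0
G1 X16.3 Y17.4
G1 X10.5 Y18.7
G1 X5.8 Y15.0
G1 X5.8 Y9.0
G1 X10.5 Y5.3
G1 X16.3 Y6.6
G1 X18.9 Y12.0
; layer 4
G0 Z6.3
G0 X17.1 Y12.0
G1 X15.2 Y16.0
G1 X10.8 Y17.0
G1 X7.4 Y14.2
G1 X7.4 Y9.8
G1 X10.8 Y7.0
G1 X15.2 Y8.0
G1 X17.1 Y12.0
; layer 5
G0 Z7.9
G0 X15.4 Y12.0
G1 X14.1 Y14.7
G1 X11.2 Y15.3
G1 X8.9 Y13.5
G1 X8.9 Y10.5
G1 X11.2 Y8.7
G1 X14.1 Y9.3
G1 X15.4 Y12.0
; layer 6
G0 Z9.4
G0 X13.7 Y12.0
G1 X13.1 Y13.3
G1 X11.6 Y13.7
G1 X10.5 Y12.7
G1 X10.5 Y11.3
G1 X11.6 Y10.3
G1 X13.1 Y10.7
G1 X13.7 Y12.0
M2 ; end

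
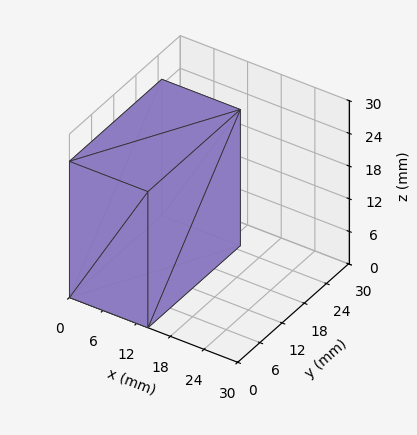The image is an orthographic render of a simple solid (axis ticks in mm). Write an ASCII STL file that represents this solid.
Reading the render: the shape is a rectangular box, roughly 14 × 25 mm footprint and 25 mm tall (dimensions read to the nearest mm from the axis ticks). For the STL, each face is triangulated and given an outward normal.

solid part
  facet normal 0.0000 0.0000 -1.0000
    outer loop
      vertex 14.0 25.0 0.0
      vertex 14.0 0.0 0.0
      vertex 0.0 0.0 0.0
    endloop
  endfacet
  facet normal 0.0000 0.0000 -1.0000
    outer loop
      vertex 0.0 25.0 0.0
      vertex 14.0 25.0 0.0
      vertex 0.0 0.0 0.0
    endloop
  endfacet
  facet normal 0.0000 0.0000 1.0000
    outer loop
      vertex 0.0 0.0 25.0
      vertex 14.0 0.0 25.0
      vertex 14.0 25.0 25.0
    endloop
  endfacet
  facet normal 0.0000 0.0000 1.0000
    outer loop
      vertex 0.0 0.0 25.0
      vertex 14.0 25.0 25.0
      vertex 0.0 25.0 25.0
    endloop
  endfacet
  facet normal 0.0000 -1.0000 0.0000
    outer loop
      vertex 0.0 0.0 0.0
      vertex 14.0 0.0 0.0
      vertex 14.0 0.0 25.0
    endloop
  endfacet
  facet normal 0.0000 -1.0000 0.0000
    outer loop
      vertex 0.0 0.0 0.0
      vertex 14.0 0.0 25.0
      vertex 0.0 0.0 25.0
    endloop
  endfacet
  facet normal 0.0000 1.0000 0.0000
    outer loop
      vertex 14.0 25.0 25.0
      vertex 14.0 25.0 0.0
      vertex 0.0 25.0 0.0
    endloop
  endfacet
  facet normal 0.0000 1.0000 0.0000
    outer loop
      vertex 0.0 25.0 25.0
      vertex 14.0 25.0 25.0
      vertex 0.0 25.0 0.0
    endloop
  endfacet
  facet normal -1.0000 0.0000 0.0000
    outer loop
      vertex 0.0 25.0 25.0
      vertex 0.0 25.0 0.0
      vertex 0.0 0.0 0.0
    endloop
  endfacet
  facet normal -1.0000 0.0000 0.0000
    outer loop
      vertex 0.0 0.0 25.0
      vertex 0.0 25.0 25.0
      vertex 0.0 0.0 0.0
    endloop
  endfacet
  facet normal 1.0000 0.0000 0.0000
    outer loop
      vertex 14.0 0.0 0.0
      vertex 14.0 25.0 0.0
      vertex 14.0 25.0 25.0
    endloop
  endfacet
  facet normal 1.0000 0.0000 0.0000
    outer loop
      vertex 14.0 0.0 0.0
      vertex 14.0 25.0 25.0
      vertex 14.0 0.0 25.0
    endloop
  endfacet
endsolid part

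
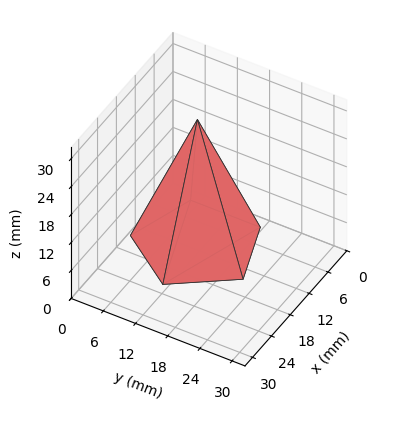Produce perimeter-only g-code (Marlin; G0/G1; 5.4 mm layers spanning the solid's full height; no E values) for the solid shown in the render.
Reading the render: the shape is a regular 5-sided pyramid, base circumscribed radius ≈ 11 mm, apex at z ≈ 27 mm (dimensions read to the nearest mm from the axis ticks). For the g-code, the solid's height is divided into equal slices at the stated Δz and each level perimeter traced with G1 moves after a G0 lift.

; perimeter-only toolpath
G21 ; units = mm
G90 ; absolute positioning
G28 ; home
; layer 1
G0 Z5.4
G0 X19.8 Y11.0
G1 X13.7 Y19.4
G1 X3.9 Y16.2
G1 X3.9 Y5.8
G1 X13.7 Y2.6
G1 X19.8 Y11.0
; layer 2
G0 Z10.8
G0 X17.6 Y11.0
G1 X13.0 Y17.3
G1 X5.7 Y14.9
G1 X5.7 Y7.1
G1 X13.0 Y4.7
G1 X17.6 Y11.0
; layer 3
G0 Z16.2
G0 X15.4 Y11.0
G1 X12.4 Y15.2
G1 X7.4 Y13.6
G1 X7.4 Y8.4
G1 X12.4 Y6.8
G1 X15.4 Y11.0
; layer 4
G0 Z21.6
G0 X13.2 Y11.0
G1 X11.7 Y13.1
G1 X9.2 Y12.3
G1 X9.2 Y9.7
G1 X11.7 Y8.9
G1 X13.2 Y11.0
M2 ; end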